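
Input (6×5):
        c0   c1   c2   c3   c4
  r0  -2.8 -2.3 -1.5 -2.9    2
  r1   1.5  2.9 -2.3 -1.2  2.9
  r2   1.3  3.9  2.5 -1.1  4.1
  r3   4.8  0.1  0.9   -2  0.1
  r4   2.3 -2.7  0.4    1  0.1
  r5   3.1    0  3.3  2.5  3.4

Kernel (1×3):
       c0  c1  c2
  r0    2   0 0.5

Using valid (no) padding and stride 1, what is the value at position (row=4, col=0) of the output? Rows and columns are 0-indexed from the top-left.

The receptive field on the input at this output position is [2.3 -2.7 0.4]. Elementwise product with the kernel and sum: 2.3·2 + 0.4·0.5.

4.8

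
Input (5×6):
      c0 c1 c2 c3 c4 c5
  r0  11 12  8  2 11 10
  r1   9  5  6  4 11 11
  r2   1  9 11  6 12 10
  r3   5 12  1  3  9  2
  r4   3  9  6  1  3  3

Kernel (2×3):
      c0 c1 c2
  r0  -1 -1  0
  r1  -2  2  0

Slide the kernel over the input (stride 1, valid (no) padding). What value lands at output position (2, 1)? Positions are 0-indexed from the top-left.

-42

The receptive field on the input at this output position is [9 11 6 / 12 1 3]. Elementwise product with the kernel and sum: 9·-1 + 11·-1 + 12·-2 + 1·2.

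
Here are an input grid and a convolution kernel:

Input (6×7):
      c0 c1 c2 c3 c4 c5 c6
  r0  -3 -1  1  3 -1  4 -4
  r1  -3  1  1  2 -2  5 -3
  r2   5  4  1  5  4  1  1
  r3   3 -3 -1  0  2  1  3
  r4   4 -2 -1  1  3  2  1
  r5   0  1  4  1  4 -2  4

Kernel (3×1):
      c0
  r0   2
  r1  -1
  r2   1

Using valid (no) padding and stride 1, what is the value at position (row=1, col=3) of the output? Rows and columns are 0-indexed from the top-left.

The receptive field on the input at this output position is [2 / 5 / 0]. Elementwise product with the kernel and sum: 2·2 + 5·-1 + 0·1.

-1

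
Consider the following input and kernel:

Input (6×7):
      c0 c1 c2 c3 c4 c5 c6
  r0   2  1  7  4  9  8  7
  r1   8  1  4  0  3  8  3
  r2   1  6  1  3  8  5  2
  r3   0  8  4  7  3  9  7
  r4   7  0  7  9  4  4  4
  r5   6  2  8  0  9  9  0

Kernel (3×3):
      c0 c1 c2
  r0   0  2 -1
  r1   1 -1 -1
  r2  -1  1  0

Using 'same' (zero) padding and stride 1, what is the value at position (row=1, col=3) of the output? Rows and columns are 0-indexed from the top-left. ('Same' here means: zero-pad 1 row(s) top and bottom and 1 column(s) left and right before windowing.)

2

The receptive field on the zero-padded input at this output position is [7 4 9 / 4 0 3 / 1 3 8]. Elementwise product with the kernel and sum: 4·2 + 9·-1 + 4·1 + 0·-1 + 3·-1 + 1·-1 + 3·1.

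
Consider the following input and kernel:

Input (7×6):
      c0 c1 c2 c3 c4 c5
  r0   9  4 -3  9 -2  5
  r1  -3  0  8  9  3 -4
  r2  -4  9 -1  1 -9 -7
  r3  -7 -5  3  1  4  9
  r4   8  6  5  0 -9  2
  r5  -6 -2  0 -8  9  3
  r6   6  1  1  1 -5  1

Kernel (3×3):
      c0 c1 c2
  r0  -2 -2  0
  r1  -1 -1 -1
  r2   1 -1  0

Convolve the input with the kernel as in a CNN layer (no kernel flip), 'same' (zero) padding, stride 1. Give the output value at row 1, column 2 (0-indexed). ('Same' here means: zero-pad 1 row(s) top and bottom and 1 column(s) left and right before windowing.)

The receptive field on the zero-padded input at this output position is [4 -3 9 / 0 8 9 / 9 -1 1]. Elementwise product with the kernel and sum: 4·-2 + -3·-2 + 0·-1 + 8·-1 + 9·-1 + 9·1 + -1·-1.

-9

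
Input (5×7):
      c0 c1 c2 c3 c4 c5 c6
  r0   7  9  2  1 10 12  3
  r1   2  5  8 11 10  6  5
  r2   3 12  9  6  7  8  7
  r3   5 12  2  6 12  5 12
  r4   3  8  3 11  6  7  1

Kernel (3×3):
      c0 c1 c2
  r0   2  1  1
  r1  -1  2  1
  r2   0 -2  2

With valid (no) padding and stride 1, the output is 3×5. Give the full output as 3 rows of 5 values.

35 37 41 41 40
27 49 59 40 61
38 53 43 52 27

Output[0,0]: The receptive field on the input at this output position is [7 9 2 / 2 5 8 / 3 12 9]. Elementwise product with the kernel and sum: 7·2 + 9·1 + 2·1 + 2·-1 + 5·2 + 8·1 + 12·-2 + 9·2.
Output[0,1]: The receptive field on the input at this output position is [9 2 1 / 5 8 11 / 12 9 6]. Elementwise product with the kernel and sum: 9·2 + 2·1 + 1·1 + 5·-1 + 8·2 + 11·1 + 9·-2 + 6·2.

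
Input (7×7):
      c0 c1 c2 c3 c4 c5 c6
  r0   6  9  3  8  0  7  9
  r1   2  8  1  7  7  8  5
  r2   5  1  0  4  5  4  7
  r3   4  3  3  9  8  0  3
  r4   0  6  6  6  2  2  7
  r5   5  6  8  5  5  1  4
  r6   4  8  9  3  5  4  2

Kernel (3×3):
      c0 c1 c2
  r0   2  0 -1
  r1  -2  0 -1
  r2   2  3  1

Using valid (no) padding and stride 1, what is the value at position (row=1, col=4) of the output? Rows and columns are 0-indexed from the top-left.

11

The receptive field on the input at this output position is [7 8 5 / 5 4 7 / 8 0 3]. Elementwise product with the kernel and sum: 7·2 + 5·-1 + 5·-2 + 7·-1 + 8·2 + 0·3 + 3·1.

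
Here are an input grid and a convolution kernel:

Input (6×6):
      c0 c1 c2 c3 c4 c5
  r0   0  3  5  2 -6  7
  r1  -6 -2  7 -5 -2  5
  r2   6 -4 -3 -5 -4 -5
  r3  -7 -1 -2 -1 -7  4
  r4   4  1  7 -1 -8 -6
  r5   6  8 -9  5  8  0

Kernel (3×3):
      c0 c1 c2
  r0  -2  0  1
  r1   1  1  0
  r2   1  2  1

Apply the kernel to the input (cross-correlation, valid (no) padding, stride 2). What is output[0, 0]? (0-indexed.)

The receptive field on the input at this output position is [0 3 5 / -6 -2 7 / 6 -4 -3]. Elementwise product with the kernel and sum: 0·-2 + 5·1 + -6·1 + -2·1 + 6·1 + -4·2 + -3·1.

-8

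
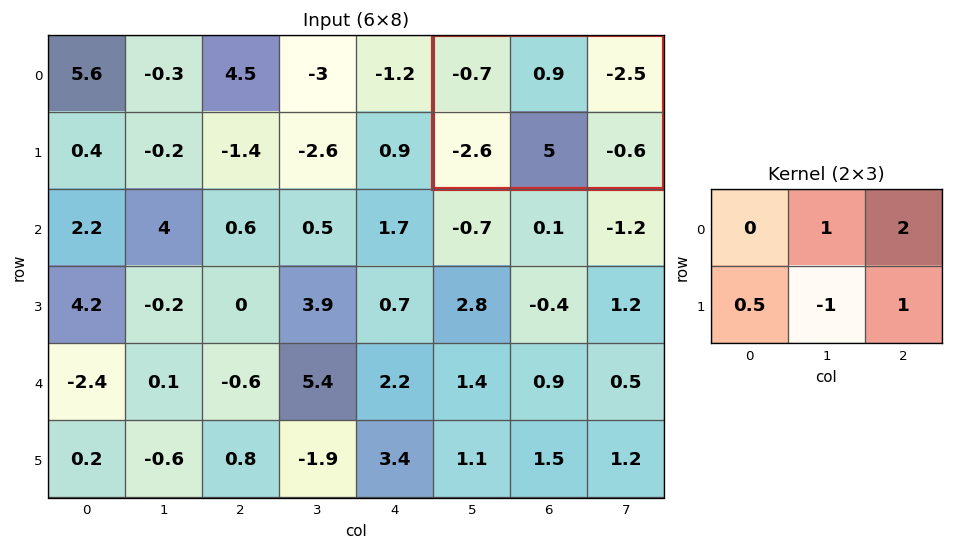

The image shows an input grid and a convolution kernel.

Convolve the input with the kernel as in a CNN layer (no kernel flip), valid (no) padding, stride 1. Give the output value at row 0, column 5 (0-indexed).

-11

The receptive field on the input at this output position is [-0.7 0.9 -2.5 / -2.6 5 -0.6]. Elementwise product with the kernel and sum: 0.9·1 + -2.5·2 + -2.6·0.5 + 5·-1 + -0.6·1.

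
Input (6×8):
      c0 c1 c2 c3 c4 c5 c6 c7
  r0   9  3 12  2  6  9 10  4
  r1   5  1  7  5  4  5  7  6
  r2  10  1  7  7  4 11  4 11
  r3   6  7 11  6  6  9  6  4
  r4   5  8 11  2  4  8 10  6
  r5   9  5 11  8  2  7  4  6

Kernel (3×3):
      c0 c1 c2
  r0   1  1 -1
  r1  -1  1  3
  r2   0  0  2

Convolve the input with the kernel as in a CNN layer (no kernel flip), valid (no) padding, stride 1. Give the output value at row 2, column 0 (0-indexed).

The receptive field on the input at this output position is [10 1 7 / 6 7 11 / 5 8 11]. Elementwise product with the kernel and sum: 10·1 + 1·1 + 7·-1 + 6·-1 + 7·1 + 11·3 + 11·2.

60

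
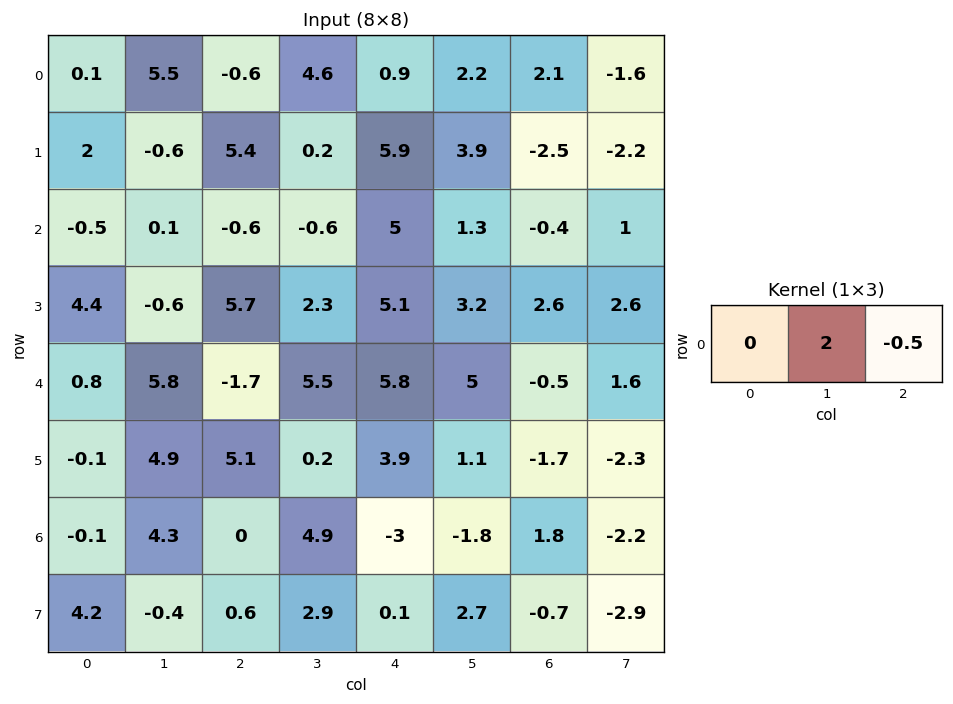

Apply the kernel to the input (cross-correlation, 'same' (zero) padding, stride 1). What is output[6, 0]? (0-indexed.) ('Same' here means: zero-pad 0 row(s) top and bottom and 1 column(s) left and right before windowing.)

The receptive field on the zero-padded input at this output position is [0 -0.1 4.3]. Elementwise product with the kernel and sum: -0.1·2 + 4.3·-0.5.

-2.35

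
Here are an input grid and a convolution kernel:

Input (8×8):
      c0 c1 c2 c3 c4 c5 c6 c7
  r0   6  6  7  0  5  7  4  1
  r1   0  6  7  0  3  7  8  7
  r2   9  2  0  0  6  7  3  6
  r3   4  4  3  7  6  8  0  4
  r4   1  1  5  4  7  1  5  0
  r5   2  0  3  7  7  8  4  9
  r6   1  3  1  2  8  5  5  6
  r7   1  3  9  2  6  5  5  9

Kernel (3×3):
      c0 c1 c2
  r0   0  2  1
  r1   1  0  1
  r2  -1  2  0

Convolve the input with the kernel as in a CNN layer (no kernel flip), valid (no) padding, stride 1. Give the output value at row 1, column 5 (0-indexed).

The receptive field on the input at this output position is [7 8 7 / 7 3 6 / 8 0 4]. Elementwise product with the kernel and sum: 8·2 + 7·1 + 7·1 + 6·1 + 8·-1 + 0·2.

28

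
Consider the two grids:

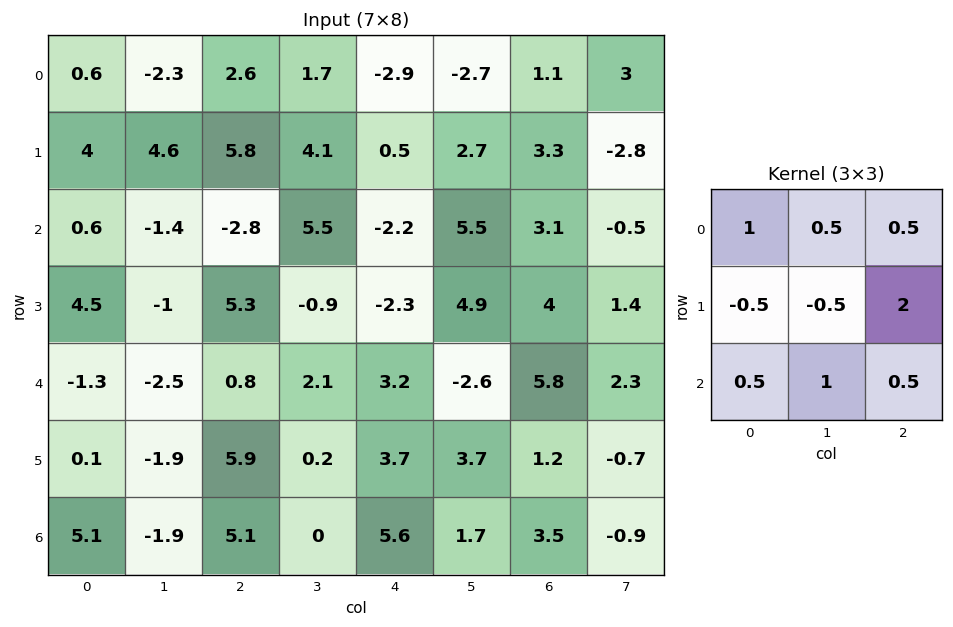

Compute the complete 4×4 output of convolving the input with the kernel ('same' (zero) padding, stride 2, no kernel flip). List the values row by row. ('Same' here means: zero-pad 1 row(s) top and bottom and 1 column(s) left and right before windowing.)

1.4 13.4 -0.9 10.05
5.2 27 14.75 4.8
-3.45 11.3 -1.8 13.3
-7.25 -0.45 4.5 -0.45

Output[0,0]: The receptive field on the zero-padded input at this output position is [0 0 0 / 0 0.6 -2.3 / 0 4 4.6]. Elementwise product with the kernel and sum: 0·1 + 0·0.5 + 0·0.5 + 0·-0.5 + 0.6·-0.5 + -2.3·2 + 0·0.5 + 4·1 + 4.6·0.5.
Output[0,1]: The receptive field on the zero-padded input at this output position is [0 0 0 / -2.3 2.6 1.7 / 4.6 5.8 4.1]. Elementwise product with the kernel and sum: 0·1 + 0·0.5 + 0·0.5 + -2.3·-0.5 + 2.6·-0.5 + 1.7·2 + 4.6·0.5 + 5.8·1 + 4.1·0.5.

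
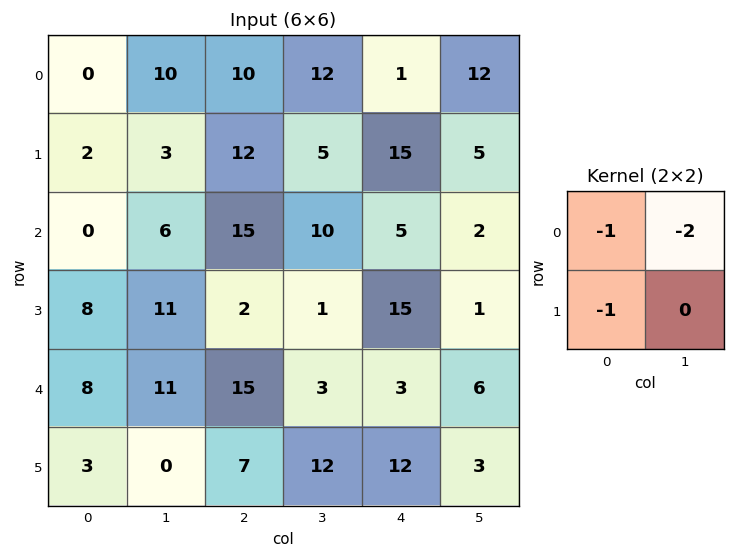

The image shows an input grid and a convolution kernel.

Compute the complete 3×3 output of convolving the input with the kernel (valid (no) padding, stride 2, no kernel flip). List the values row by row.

Output[0,0]: The receptive field on the input at this output position is [0 10 / 2 3]. Elementwise product with the kernel and sum: 0·-1 + 10·-2 + 2·-1.
Output[0,1]: The receptive field on the input at this output position is [10 12 / 12 5]. Elementwise product with the kernel and sum: 10·-1 + 12·-2 + 12·-1.

-22 -46 -40
-20 -37 -24
-33 -28 -27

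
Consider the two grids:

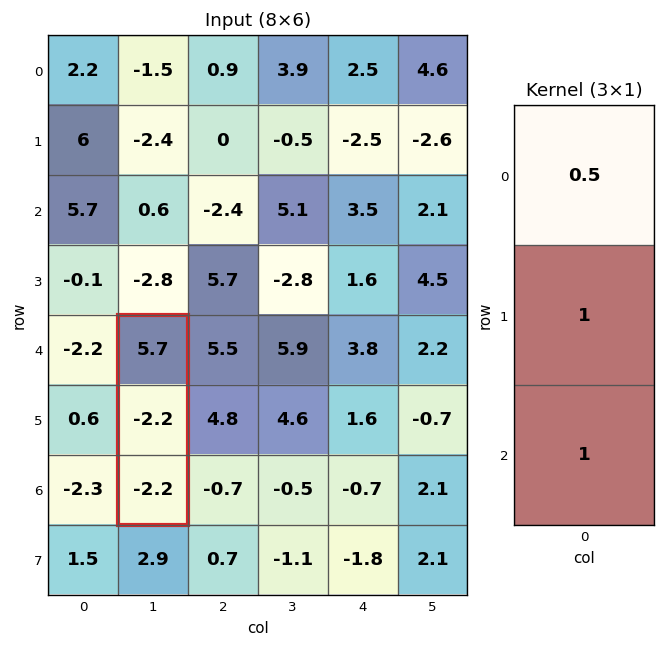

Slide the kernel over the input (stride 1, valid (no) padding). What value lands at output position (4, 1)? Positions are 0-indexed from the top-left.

The receptive field on the input at this output position is [5.7 / -2.2 / -2.2]. Elementwise product with the kernel and sum: 5.7·0.5 + -2.2·1 + -2.2·1.

-1.55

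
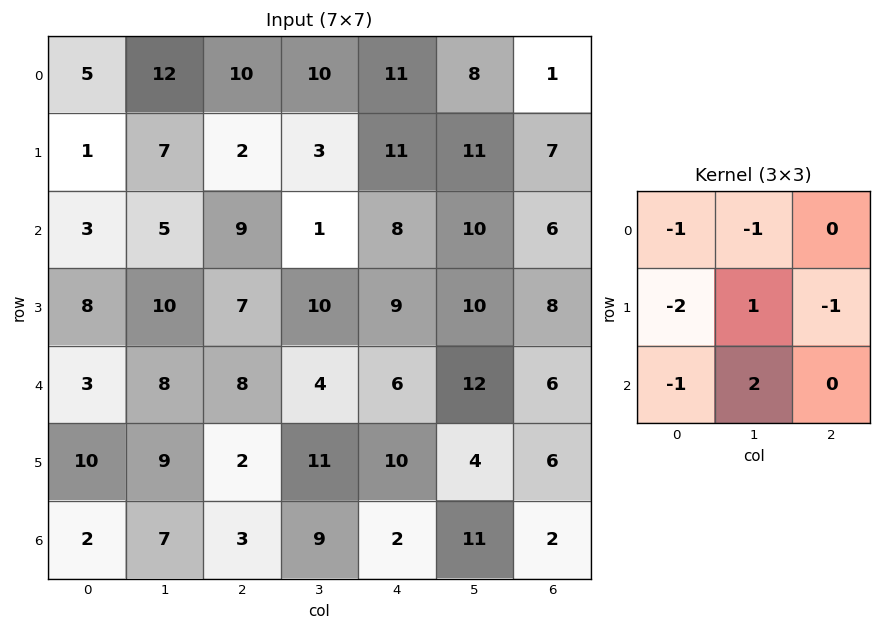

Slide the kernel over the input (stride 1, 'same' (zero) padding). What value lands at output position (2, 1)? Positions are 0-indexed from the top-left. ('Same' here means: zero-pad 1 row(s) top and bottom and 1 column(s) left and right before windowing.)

The receptive field on the zero-padded input at this output position is [1 7 2 / 3 5 9 / 8 10 7]. Elementwise product with the kernel and sum: 1·-1 + 7·-1 + 3·-2 + 5·1 + 9·-1 + 8·-1 + 10·2.

-6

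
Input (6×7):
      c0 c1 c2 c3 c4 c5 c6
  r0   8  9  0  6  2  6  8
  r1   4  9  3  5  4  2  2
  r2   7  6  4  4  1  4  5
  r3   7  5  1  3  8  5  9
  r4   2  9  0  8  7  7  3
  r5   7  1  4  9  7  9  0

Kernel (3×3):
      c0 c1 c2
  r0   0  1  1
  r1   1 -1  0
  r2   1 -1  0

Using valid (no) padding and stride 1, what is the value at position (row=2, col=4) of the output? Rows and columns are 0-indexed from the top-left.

The receptive field on the input at this output position is [1 4 5 / 8 5 9 / 7 7 3]. Elementwise product with the kernel and sum: 4·1 + 5·1 + 8·1 + 5·-1 + 7·1 + 7·-1.

12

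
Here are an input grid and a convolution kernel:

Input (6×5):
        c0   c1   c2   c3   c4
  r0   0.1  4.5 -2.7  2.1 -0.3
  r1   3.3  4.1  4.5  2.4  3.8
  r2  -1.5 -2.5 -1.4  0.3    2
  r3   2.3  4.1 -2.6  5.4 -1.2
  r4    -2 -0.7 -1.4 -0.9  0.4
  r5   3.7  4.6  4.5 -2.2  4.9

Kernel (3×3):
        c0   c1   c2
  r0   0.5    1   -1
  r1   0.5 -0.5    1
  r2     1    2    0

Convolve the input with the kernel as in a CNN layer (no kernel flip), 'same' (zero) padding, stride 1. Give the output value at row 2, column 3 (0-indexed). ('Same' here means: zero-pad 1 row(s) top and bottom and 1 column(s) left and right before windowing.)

10.2

The receptive field on the zero-padded input at this output position is [4.5 2.4 3.8 / -1.4 0.3 2 / -2.6 5.4 -1.2]. Elementwise product with the kernel and sum: 4.5·0.5 + 2.4·1 + 3.8·-1 + -1.4·0.5 + 0.3·-0.5 + 2·1 + -2.6·1 + 5.4·2.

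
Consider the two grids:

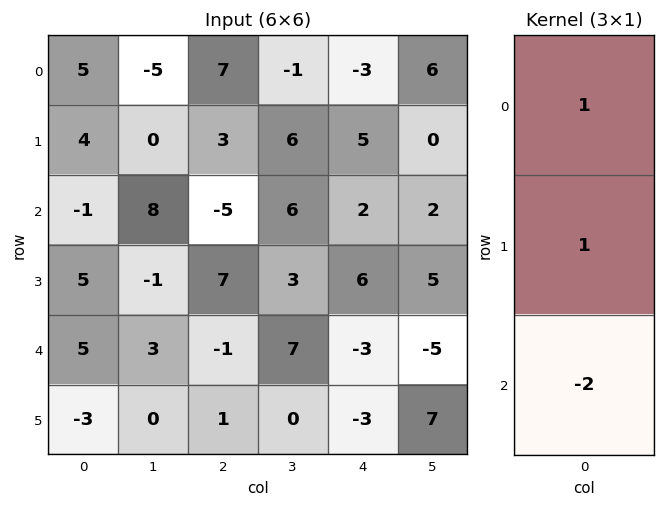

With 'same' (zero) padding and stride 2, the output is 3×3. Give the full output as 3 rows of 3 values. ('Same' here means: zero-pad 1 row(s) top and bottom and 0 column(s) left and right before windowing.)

Output[0,0]: The receptive field on the zero-padded input at this output position is [0 / 5 / 4]. Elementwise product with the kernel and sum: 0·1 + 5·1 + 4·-2.
Output[0,1]: The receptive field on the zero-padded input at this output position is [0 / 7 / 3]. Elementwise product with the kernel and sum: 0·1 + 7·1 + 3·-2.

-3 1 -13
-7 -16 -5
16 4 9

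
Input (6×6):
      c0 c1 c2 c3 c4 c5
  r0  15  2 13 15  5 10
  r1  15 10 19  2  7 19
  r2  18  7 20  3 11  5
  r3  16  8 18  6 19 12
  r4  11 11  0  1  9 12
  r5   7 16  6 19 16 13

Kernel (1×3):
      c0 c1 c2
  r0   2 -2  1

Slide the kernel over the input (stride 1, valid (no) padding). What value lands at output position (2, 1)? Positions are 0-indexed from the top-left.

The receptive field on the input at this output position is [7 20 3]. Elementwise product with the kernel and sum: 7·2 + 20·-2 + 3·1.

-23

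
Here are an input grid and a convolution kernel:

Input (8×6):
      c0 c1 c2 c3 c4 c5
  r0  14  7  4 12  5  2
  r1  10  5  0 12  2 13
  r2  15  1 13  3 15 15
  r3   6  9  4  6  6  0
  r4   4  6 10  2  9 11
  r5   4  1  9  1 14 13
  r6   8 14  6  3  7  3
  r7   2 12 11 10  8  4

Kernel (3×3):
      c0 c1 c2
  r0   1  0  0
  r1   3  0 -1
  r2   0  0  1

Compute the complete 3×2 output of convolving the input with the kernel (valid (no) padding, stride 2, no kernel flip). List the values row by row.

Output[0,0]: The receptive field on the input at this output position is [14 7 4 / 10 5 0 / 15 1 13]. Elementwise product with the kernel and sum: 14·1 + 10·3 + 0·-1 + 13·1.

57 17
39 28
13 30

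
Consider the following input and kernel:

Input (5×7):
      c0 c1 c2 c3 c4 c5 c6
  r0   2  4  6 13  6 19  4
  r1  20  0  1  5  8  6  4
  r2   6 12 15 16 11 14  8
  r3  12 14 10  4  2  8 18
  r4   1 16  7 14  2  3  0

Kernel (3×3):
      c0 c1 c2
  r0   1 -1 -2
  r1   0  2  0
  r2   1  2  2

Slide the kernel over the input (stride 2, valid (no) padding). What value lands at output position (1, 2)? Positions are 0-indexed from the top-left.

5

The receptive field on the input at this output position is [11 14 8 / 2 8 18 / 2 3 0]. Elementwise product with the kernel and sum: 11·1 + 14·-1 + 8·-2 + 8·2 + 2·1 + 3·2 + 0·2.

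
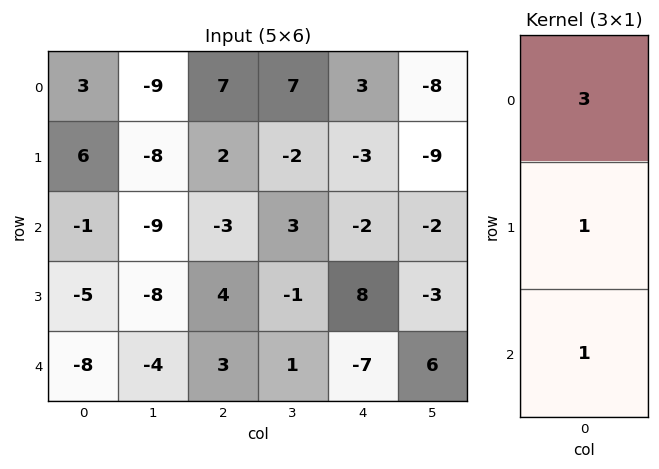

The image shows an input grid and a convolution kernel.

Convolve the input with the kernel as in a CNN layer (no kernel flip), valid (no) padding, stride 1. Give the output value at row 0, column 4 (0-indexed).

The receptive field on the input at this output position is [3 / -3 / -2]. Elementwise product with the kernel and sum: 3·3 + -3·1 + -2·1.

4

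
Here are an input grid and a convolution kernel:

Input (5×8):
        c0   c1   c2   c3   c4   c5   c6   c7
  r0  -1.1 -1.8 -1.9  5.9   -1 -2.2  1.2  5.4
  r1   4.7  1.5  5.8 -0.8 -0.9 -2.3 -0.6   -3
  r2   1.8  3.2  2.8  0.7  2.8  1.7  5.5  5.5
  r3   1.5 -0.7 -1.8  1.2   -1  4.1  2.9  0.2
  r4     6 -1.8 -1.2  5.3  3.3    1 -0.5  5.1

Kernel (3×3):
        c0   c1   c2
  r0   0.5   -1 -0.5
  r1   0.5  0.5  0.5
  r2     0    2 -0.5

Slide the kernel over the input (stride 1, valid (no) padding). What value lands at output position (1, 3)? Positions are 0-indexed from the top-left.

0.2

The receptive field on the input at this output position is [-0.8 -0.9 -2.3 / 0.7 2.8 1.7 / 1.2 -1 4.1]. Elementwise product with the kernel and sum: -0.8·0.5 + -0.9·-1 + -2.3·-0.5 + 0.7·0.5 + 2.8·0.5 + 1.7·0.5 + -1·2 + 4.1·-0.5.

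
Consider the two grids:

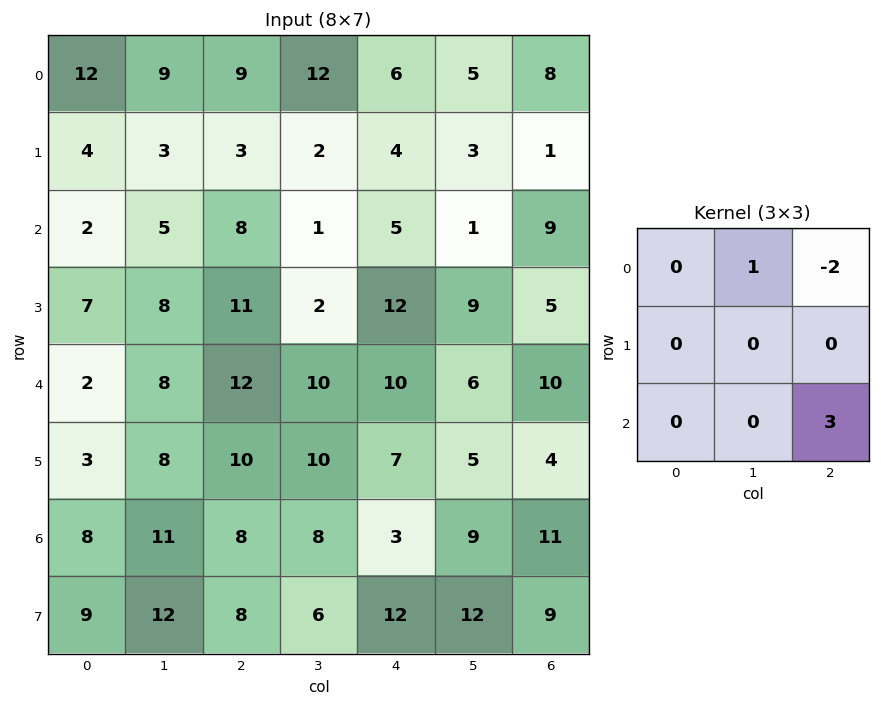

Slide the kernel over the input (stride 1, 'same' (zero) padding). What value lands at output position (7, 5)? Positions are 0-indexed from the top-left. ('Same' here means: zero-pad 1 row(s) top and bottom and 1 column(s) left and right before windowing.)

-13

The receptive field on the zero-padded input at this output position is [3 9 11 / 12 12 9 / 0 0 0]. Elementwise product with the kernel and sum: 9·1 + 11·-2 + 0·3.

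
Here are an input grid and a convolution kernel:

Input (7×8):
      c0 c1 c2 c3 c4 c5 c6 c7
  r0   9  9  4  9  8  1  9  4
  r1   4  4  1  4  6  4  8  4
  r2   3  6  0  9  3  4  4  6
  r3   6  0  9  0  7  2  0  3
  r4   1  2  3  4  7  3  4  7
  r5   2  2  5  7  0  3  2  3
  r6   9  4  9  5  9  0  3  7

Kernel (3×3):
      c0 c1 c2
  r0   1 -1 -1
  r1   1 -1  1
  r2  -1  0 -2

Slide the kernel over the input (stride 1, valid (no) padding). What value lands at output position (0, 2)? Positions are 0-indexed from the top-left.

The receptive field on the input at this output position is [4 9 8 / 1 4 6 / 0 9 3]. Elementwise product with the kernel and sum: 4·1 + 9·-1 + 8·-1 + 1·1 + 4·-1 + 6·1 + 0·-1 + 3·-2.

-16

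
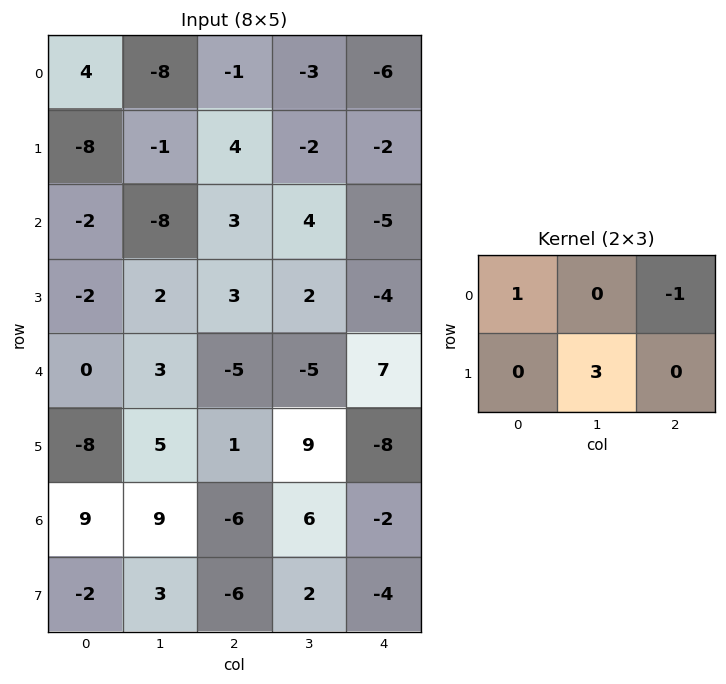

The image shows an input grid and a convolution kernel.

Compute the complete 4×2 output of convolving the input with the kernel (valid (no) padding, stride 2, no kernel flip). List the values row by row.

2 -1
1 14
20 15
24 2

Output[0,0]: The receptive field on the input at this output position is [4 -8 -1 / -8 -1 4]. Elementwise product with the kernel and sum: 4·1 + -1·-1 + -1·3.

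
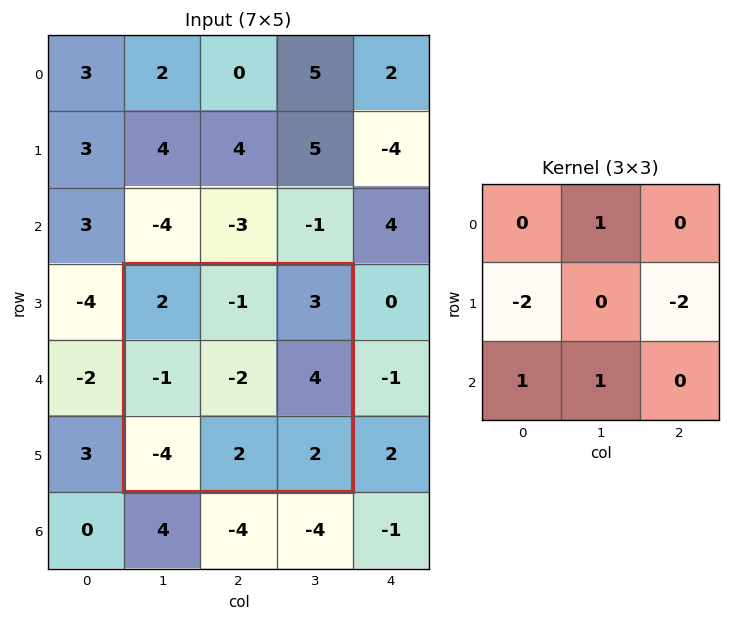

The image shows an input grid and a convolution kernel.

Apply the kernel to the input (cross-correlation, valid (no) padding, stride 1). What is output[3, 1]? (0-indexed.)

-9

The receptive field on the input at this output position is [2 -1 3 / -1 -2 4 / -4 2 2]. Elementwise product with the kernel and sum: -1·1 + -1·-2 + 4·-2 + -4·1 + 2·1.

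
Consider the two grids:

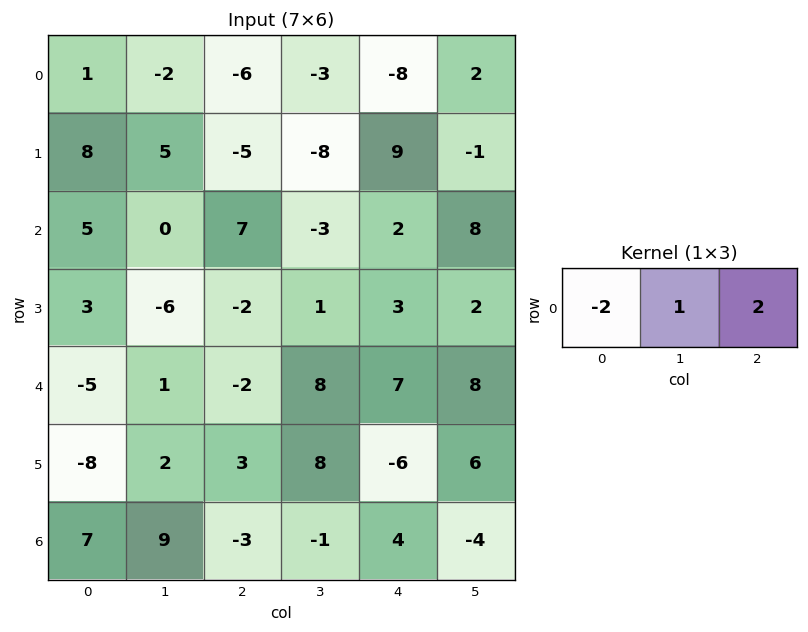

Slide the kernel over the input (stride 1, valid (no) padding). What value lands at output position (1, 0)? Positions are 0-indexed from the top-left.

-21

The receptive field on the input at this output position is [8 5 -5]. Elementwise product with the kernel and sum: 8·-2 + 5·1 + -5·2.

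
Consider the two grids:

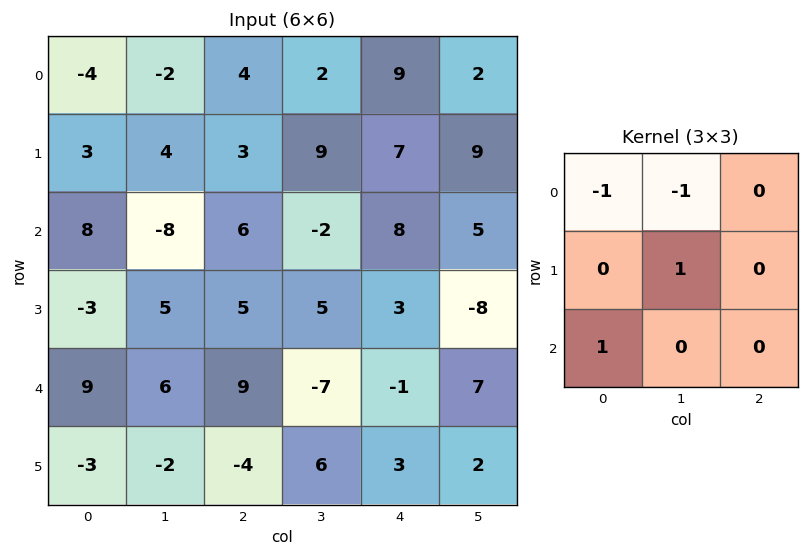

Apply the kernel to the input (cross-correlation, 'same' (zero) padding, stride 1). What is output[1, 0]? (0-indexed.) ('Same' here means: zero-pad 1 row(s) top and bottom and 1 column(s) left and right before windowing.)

The receptive field on the zero-padded input at this output position is [0 -4 -2 / 0 3 4 / 0 8 -8]. Elementwise product with the kernel and sum: 0·-1 + -4·-1 + 3·1 + 0·1.

7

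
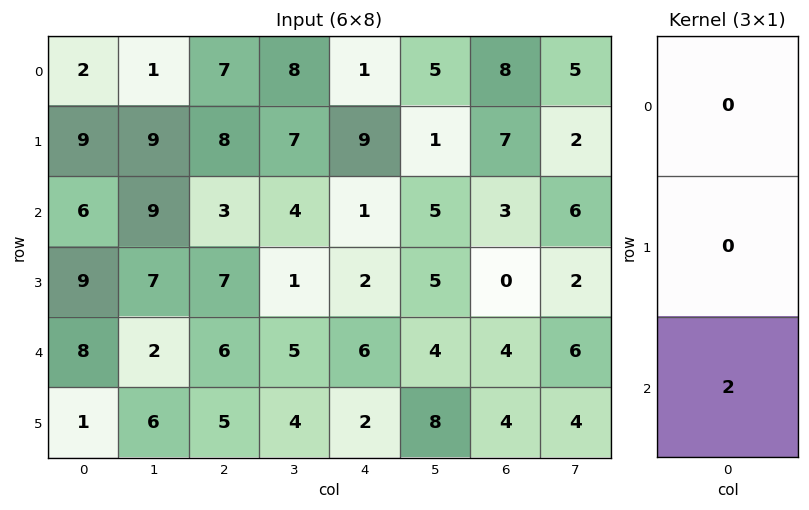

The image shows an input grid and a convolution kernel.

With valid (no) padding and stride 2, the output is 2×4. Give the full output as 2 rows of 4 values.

Output[0,0]: The receptive field on the input at this output position is [2 / 9 / 6]. Elementwise product with the kernel and sum: 6·2.
Output[0,1]: The receptive field on the input at this output position is [7 / 8 / 3]. Elementwise product with the kernel and sum: 3·2.

12 6 2 6
16 12 12 8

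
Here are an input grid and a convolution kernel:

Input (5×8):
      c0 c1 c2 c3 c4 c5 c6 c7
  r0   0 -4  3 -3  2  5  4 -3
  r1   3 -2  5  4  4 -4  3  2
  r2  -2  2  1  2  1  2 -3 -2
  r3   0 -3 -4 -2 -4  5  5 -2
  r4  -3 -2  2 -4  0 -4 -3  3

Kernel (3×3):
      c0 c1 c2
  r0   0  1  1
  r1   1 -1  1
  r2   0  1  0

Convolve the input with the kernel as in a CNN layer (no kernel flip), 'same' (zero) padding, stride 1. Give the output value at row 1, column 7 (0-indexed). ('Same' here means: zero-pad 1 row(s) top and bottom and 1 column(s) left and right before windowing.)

-4

The receptive field on the zero-padded input at this output position is [4 -3 0 / 3 2 0 / -3 -2 0]. Elementwise product with the kernel and sum: -3·1 + 0·1 + 3·1 + 2·-1 + 0·1 + -2·1.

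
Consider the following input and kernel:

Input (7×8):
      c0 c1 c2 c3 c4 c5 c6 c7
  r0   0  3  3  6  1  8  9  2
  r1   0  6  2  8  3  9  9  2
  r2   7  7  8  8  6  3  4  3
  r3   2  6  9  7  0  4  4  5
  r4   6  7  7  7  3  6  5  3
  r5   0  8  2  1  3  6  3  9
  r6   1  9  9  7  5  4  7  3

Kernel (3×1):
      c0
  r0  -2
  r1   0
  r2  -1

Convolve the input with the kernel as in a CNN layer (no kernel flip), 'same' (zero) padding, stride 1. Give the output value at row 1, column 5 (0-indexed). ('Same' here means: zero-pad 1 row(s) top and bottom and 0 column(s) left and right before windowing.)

The receptive field on the zero-padded input at this output position is [8 / 9 / 3]. Elementwise product with the kernel and sum: 8·-2 + 3·-1.

-19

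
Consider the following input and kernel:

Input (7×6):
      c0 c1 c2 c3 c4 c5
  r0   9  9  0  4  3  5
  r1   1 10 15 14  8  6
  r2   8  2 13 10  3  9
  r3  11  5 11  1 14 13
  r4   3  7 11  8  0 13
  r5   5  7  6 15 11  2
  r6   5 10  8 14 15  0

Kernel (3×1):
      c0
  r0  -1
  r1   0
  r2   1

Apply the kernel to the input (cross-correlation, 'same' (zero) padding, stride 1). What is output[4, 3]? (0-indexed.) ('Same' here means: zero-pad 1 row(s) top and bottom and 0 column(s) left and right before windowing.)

The receptive field on the zero-padded input at this output position is [1 / 8 / 15]. Elementwise product with the kernel and sum: 1·-1 + 15·1.

14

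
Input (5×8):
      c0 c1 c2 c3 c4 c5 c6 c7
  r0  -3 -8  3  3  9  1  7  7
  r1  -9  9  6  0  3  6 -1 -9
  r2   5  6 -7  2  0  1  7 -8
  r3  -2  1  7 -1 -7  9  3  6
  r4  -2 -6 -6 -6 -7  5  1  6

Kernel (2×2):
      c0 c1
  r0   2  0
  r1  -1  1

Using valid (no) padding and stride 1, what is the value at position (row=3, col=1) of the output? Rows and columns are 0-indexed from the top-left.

2

The receptive field on the input at this output position is [1 7 / -6 -6]. Elementwise product with the kernel and sum: 1·2 + -6·-1 + -6·1.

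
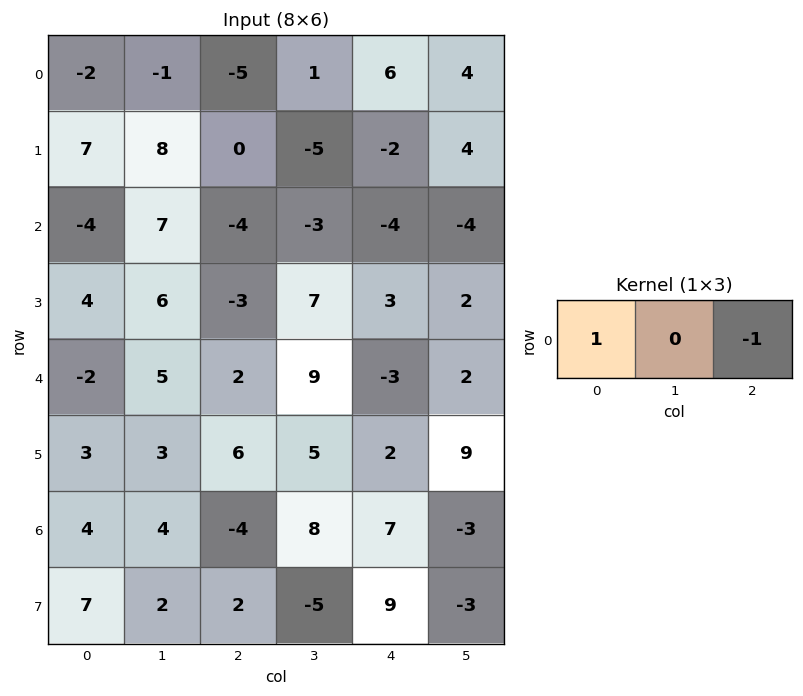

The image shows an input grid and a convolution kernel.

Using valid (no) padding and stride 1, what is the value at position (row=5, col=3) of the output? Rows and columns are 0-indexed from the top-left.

The receptive field on the input at this output position is [5 2 9]. Elementwise product with the kernel and sum: 5·1 + 9·-1.

-4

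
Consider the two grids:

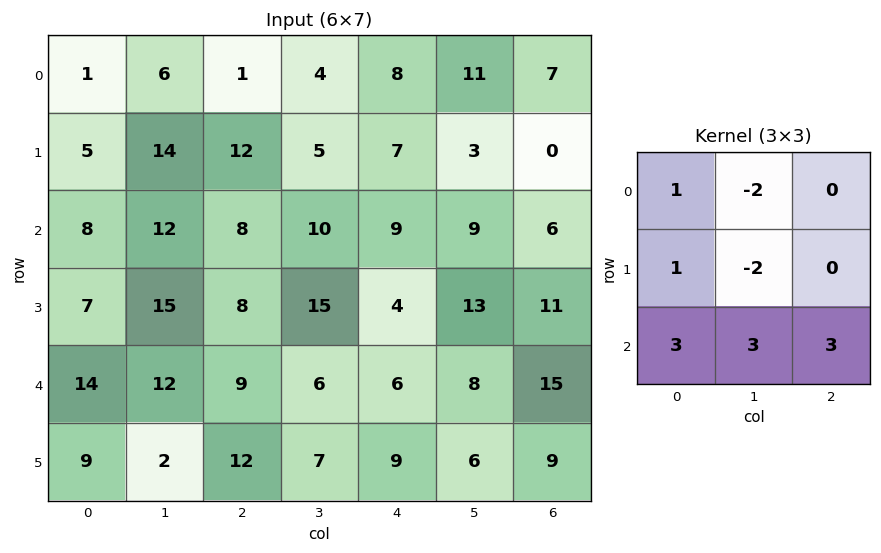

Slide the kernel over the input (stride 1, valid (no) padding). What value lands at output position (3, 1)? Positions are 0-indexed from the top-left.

56

The receptive field on the input at this output position is [15 8 15 / 12 9 6 / 2 12 7]. Elementwise product with the kernel and sum: 15·1 + 8·-2 + 12·1 + 9·-2 + 2·3 + 12·3 + 7·3.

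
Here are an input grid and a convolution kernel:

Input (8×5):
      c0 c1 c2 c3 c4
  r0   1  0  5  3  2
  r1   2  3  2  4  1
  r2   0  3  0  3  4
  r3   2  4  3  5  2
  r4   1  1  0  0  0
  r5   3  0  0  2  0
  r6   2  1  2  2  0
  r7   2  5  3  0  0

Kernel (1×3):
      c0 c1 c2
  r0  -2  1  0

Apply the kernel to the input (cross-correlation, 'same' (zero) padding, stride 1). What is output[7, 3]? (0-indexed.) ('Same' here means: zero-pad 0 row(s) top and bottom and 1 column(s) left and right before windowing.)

-6

The receptive field on the zero-padded input at this output position is [3 0 0]. Elementwise product with the kernel and sum: 3·-2 + 0·1.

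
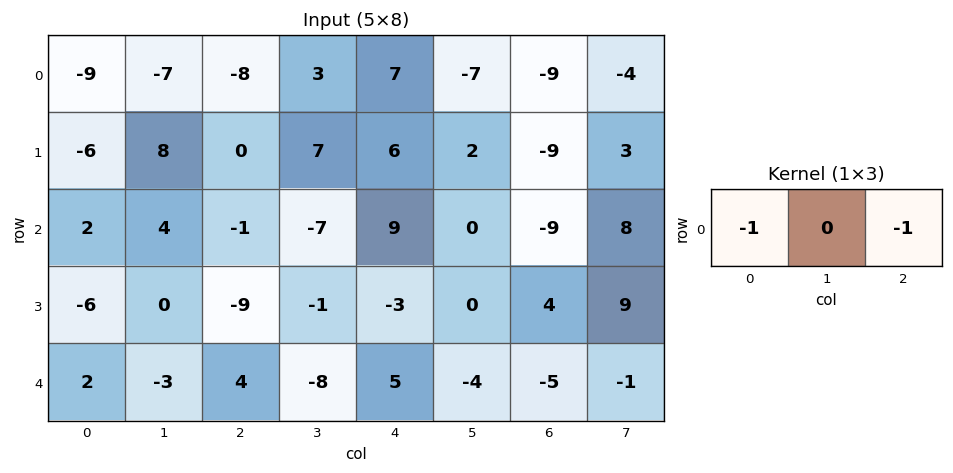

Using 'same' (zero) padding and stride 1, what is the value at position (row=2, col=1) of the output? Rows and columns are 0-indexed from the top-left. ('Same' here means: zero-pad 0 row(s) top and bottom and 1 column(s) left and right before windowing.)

-1

The receptive field on the zero-padded input at this output position is [2 4 -1]. Elementwise product with the kernel and sum: 2·-1 + -1·-1.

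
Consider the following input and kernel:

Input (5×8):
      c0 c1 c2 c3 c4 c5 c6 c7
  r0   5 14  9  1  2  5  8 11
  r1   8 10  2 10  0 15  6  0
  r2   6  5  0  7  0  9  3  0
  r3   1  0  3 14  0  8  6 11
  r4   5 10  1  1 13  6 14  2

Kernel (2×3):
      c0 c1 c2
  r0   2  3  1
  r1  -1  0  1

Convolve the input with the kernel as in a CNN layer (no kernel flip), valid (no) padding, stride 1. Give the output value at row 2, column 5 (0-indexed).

30

The receptive field on the input at this output position is [9 3 0 / 8 6 11]. Elementwise product with the kernel and sum: 9·2 + 3·3 + 0·1 + 8·-1 + 11·1.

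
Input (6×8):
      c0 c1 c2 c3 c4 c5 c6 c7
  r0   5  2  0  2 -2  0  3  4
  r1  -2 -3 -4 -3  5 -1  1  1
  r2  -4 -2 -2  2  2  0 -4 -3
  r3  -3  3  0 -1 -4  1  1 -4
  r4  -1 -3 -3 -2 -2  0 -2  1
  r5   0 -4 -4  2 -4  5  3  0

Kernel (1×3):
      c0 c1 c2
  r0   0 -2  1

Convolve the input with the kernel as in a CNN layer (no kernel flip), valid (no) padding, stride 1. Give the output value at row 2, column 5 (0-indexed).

The receptive field on the input at this output position is [0 -4 -3]. Elementwise product with the kernel and sum: -4·-2 + -3·1.

5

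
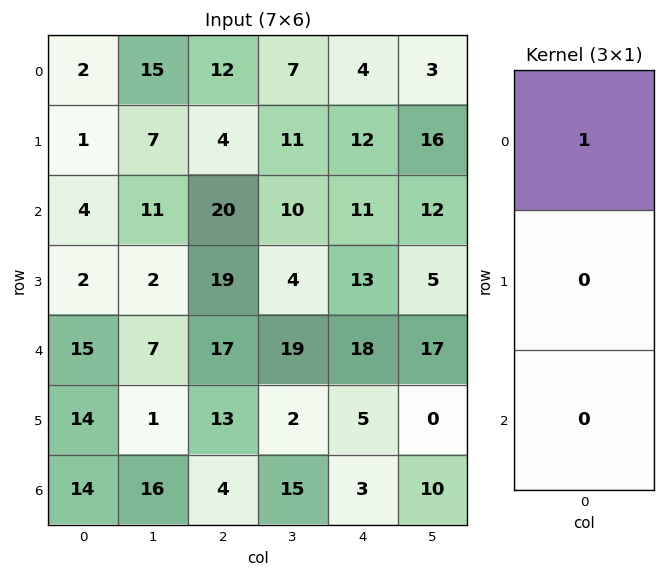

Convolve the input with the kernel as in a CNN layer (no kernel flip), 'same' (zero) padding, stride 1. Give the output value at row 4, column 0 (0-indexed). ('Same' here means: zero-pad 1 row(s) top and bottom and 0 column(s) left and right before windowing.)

2

The receptive field on the zero-padded input at this output position is [2 / 15 / 14]. Elementwise product with the kernel and sum: 2·1.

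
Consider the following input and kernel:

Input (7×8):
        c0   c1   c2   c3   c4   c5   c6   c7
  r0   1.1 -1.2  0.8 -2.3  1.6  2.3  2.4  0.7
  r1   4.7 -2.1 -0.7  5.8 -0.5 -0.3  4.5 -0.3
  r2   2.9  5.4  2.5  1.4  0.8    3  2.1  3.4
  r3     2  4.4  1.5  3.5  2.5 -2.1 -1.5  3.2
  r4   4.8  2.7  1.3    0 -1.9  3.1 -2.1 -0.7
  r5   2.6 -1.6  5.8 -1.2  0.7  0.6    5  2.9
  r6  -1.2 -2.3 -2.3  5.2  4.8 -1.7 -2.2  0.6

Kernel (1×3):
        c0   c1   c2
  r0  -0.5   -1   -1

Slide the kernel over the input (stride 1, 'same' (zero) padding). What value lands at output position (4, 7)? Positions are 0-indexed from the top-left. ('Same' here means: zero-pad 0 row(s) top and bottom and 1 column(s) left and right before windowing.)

1.75

The receptive field on the zero-padded input at this output position is [-2.1 -0.7 0]. Elementwise product with the kernel and sum: -2.1·-0.5 + -0.7·-1 + 0·-1.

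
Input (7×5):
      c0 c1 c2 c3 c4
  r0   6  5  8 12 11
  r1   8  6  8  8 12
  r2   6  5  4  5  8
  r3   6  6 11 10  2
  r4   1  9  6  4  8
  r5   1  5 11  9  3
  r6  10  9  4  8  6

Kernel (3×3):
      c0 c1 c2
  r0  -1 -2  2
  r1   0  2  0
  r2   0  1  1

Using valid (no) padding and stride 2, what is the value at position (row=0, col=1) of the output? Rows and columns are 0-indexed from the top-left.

The receptive field on the input at this output position is [8 12 11 / 8 8 12 / 4 5 8]. Elementwise product with the kernel and sum: 8·-1 + 12·-2 + 11·2 + 8·2 + 5·1 + 8·1.

19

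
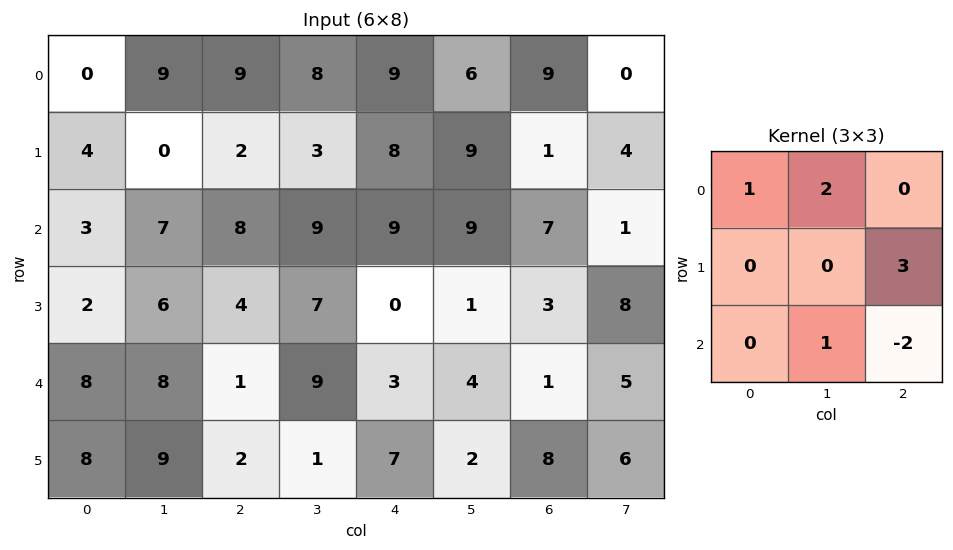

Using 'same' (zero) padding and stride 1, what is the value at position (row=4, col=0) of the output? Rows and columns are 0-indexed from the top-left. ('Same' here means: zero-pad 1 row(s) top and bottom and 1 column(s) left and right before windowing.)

The receptive field on the zero-padded input at this output position is [0 2 6 / 0 8 8 / 0 8 9]. Elementwise product with the kernel and sum: 0·1 + 2·2 + 8·3 + 8·1 + 9·-2.

18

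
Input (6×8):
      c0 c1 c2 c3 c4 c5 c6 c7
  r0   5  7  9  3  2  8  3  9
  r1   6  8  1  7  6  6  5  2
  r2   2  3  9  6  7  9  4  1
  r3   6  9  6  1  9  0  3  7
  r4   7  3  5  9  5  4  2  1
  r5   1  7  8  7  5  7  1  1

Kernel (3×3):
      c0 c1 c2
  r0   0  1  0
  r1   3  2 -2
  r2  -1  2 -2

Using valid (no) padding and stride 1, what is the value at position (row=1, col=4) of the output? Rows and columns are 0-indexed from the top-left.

22

The receptive field on the input at this output position is [6 6 5 / 7 9 4 / 9 0 3]. Elementwise product with the kernel and sum: 6·1 + 7·3 + 9·2 + 4·-2 + 9·-1 + 0·2 + 3·-2.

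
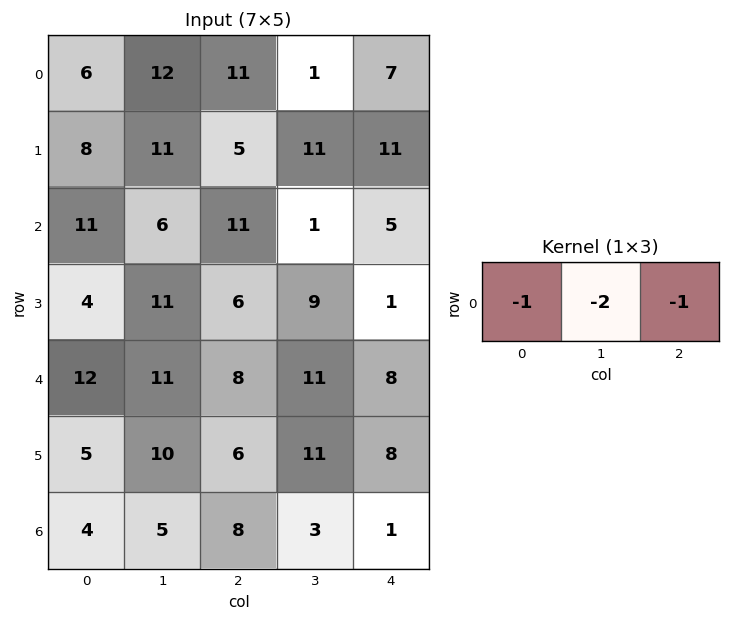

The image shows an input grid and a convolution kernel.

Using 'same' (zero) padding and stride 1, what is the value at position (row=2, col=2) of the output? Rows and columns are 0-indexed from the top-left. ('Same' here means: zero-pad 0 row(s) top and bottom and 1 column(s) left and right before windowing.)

The receptive field on the zero-padded input at this output position is [6 11 1]. Elementwise product with the kernel and sum: 6·-1 + 11·-2 + 1·-1.

-29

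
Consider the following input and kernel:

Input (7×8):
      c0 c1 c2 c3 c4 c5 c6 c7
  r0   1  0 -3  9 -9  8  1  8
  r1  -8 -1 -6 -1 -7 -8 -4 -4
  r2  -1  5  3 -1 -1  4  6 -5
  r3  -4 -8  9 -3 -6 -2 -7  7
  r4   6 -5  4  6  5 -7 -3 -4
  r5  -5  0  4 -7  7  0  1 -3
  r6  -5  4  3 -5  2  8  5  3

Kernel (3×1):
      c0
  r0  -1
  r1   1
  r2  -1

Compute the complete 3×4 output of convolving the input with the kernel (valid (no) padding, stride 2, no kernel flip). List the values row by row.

Output[0,0]: The receptive field on the input at this output position is [1 / -8 / -1]. Elementwise product with the kernel and sum: 1·-1 + -8·1 + -1·-1.

-8 -6 3 -11
-9 2 -10 -10
-6 -3 0 -1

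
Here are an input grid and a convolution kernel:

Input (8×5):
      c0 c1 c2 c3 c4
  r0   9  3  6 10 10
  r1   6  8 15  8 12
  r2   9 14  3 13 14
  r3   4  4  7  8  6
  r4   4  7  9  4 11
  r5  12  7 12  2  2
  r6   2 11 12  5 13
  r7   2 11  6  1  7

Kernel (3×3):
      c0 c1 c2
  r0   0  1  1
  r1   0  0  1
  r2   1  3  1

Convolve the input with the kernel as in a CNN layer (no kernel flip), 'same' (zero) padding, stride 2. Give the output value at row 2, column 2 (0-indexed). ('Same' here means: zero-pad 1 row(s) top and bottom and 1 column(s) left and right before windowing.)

The receptive field on the zero-padded input at this output position is [8 6 0 / 4 11 0 / 2 2 0]. Elementwise product with the kernel and sum: 6·1 + 0·1 + 0·1 + 2·1 + 2·3 + 0·1.

14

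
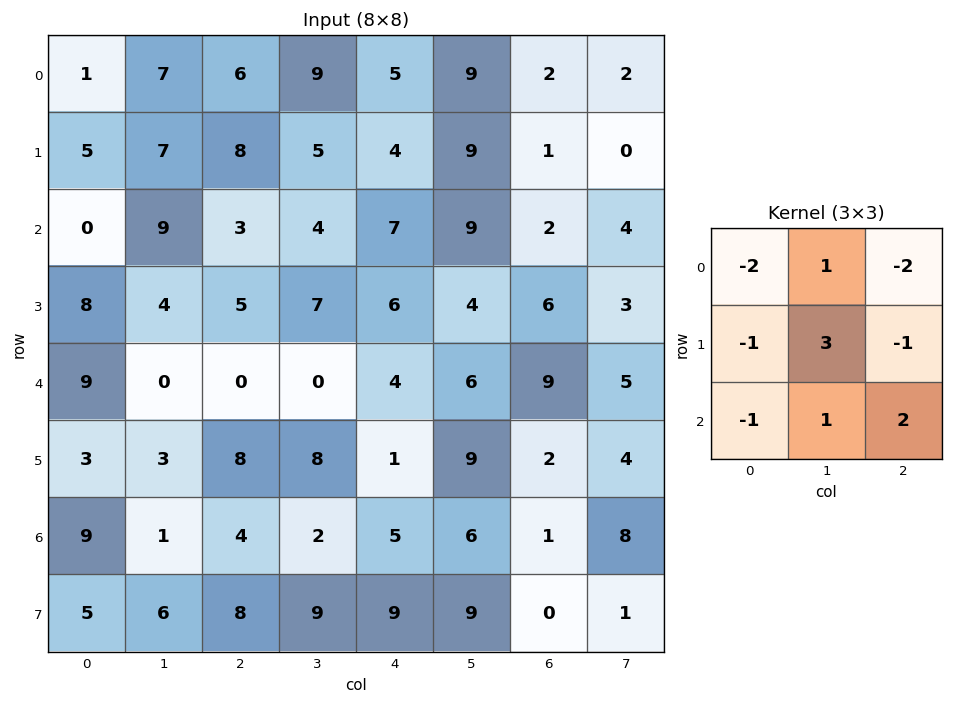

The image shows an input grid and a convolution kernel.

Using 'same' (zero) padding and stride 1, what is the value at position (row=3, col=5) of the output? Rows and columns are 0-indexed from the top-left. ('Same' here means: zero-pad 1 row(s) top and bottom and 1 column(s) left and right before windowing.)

The receptive field on the zero-padded input at this output position is [7 9 2 / 6 4 6 / 4 6 9]. Elementwise product with the kernel and sum: 7·-2 + 9·1 + 2·-2 + 6·-1 + 4·3 + 6·-1 + 4·-1 + 6·1 + 9·2.

11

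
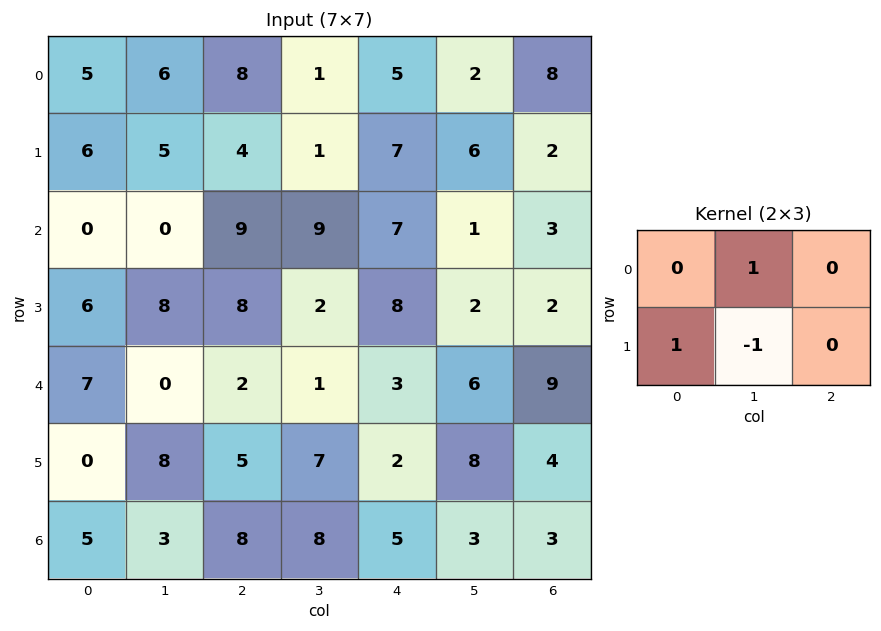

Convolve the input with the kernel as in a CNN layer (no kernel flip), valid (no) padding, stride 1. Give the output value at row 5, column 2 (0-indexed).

7

The receptive field on the input at this output position is [5 7 2 / 8 8 5]. Elementwise product with the kernel and sum: 7·1 + 8·1 + 8·-1.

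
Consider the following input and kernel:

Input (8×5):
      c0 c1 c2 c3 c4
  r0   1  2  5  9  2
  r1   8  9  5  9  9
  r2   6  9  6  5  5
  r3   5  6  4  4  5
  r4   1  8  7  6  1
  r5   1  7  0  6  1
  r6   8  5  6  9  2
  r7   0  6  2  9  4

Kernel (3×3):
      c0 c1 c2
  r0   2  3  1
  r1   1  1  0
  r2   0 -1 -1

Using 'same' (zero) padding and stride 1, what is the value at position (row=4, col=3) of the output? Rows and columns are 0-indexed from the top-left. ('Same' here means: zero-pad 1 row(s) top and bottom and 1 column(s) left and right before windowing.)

31

The receptive field on the zero-padded input at this output position is [4 4 5 / 7 6 1 / 0 6 1]. Elementwise product with the kernel and sum: 4·2 + 4·3 + 5·1 + 7·1 + 6·1 + 6·-1 + 1·-1.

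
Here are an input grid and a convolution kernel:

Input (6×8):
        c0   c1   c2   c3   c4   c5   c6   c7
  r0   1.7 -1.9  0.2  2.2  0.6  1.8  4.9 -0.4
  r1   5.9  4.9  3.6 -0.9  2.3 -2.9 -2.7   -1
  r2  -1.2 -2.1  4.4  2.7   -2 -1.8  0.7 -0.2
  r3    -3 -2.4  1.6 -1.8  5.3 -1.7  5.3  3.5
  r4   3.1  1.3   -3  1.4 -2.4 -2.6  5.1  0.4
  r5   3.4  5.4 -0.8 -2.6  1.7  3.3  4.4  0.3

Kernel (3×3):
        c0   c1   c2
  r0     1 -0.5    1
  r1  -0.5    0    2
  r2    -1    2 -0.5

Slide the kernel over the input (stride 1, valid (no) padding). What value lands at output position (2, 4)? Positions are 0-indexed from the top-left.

The receptive field on the input at this output position is [-2 -1.8 0.7 / 5.3 -1.7 5.3 / -2.4 -2.6 5.1]. Elementwise product with the kernel and sum: -2·1 + -1.8·-0.5 + 0.7·1 + 5.3·-0.5 + 5.3·2 + -2.4·-1 + -2.6·2 + 5.1·-0.5.

2.2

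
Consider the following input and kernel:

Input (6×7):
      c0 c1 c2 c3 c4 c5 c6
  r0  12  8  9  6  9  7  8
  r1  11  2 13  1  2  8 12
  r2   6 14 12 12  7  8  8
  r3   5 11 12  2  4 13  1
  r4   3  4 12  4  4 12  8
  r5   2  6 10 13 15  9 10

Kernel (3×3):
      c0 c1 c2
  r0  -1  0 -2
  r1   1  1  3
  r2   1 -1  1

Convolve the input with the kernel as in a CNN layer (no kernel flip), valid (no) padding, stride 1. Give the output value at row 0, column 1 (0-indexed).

The receptive field on the input at this output position is [8 9 6 / 2 13 1 / 14 12 12]. Elementwise product with the kernel and sum: 8·-1 + 6·-2 + 2·1 + 13·1 + 1·3 + 14·1 + 12·-1 + 12·1.

12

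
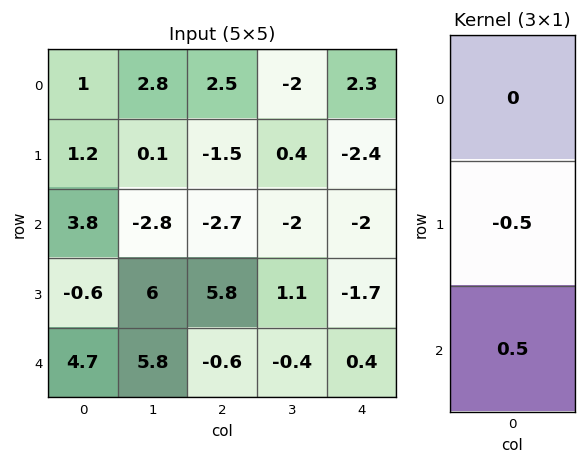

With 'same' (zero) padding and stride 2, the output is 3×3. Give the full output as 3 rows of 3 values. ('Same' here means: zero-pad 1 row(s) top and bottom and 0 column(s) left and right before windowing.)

0.1 -2 -2.35
-2.2 4.25 0.15
-2.35 0.3 -0.2

Output[0,0]: The receptive field on the zero-padded input at this output position is [0 / 1 / 1.2]. Elementwise product with the kernel and sum: 1·-0.5 + 1.2·0.5.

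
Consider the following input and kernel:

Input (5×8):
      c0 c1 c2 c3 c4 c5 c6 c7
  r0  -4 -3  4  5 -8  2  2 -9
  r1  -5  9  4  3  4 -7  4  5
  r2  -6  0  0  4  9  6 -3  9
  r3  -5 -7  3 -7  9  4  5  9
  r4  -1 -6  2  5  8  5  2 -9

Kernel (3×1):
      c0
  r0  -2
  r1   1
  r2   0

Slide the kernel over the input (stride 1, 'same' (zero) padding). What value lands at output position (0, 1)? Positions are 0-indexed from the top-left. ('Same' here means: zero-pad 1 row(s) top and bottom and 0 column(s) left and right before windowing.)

-3

The receptive field on the zero-padded input at this output position is [0 / -3 / 9]. Elementwise product with the kernel and sum: 0·-2 + -3·1.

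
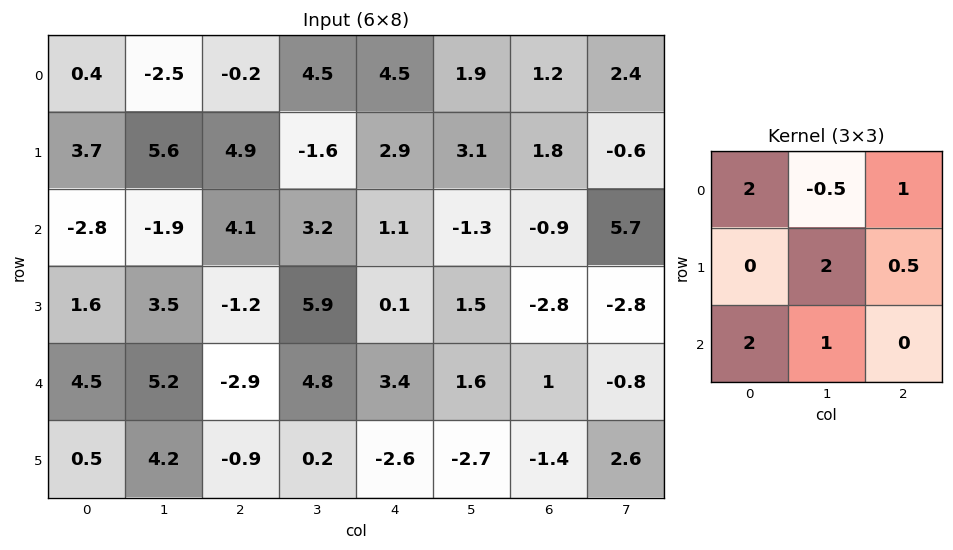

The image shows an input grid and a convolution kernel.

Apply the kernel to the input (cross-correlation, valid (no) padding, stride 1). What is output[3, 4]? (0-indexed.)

-7.55

The receptive field on the input at this output position is [0.1 1.5 -2.8 / 3.4 1.6 1 / -2.6 -2.7 -1.4]. Elementwise product with the kernel and sum: 0.1·2 + 1.5·-0.5 + -2.8·1 + 1.6·2 + 1·0.5 + -2.6·2 + -2.7·1.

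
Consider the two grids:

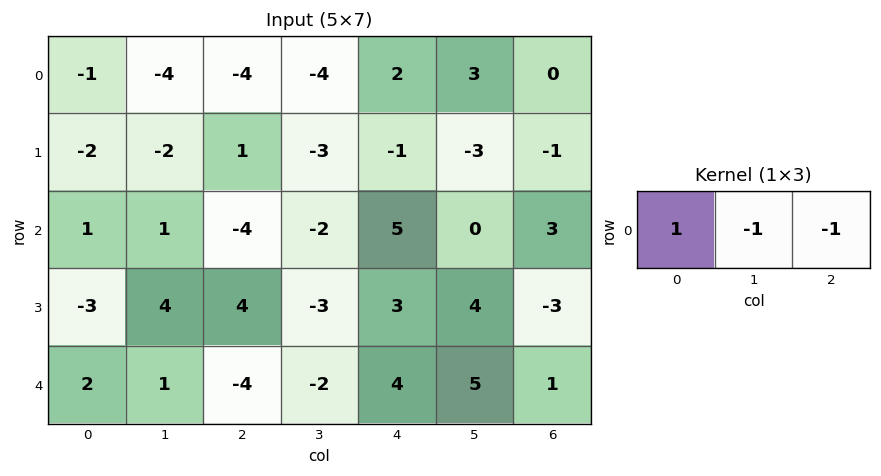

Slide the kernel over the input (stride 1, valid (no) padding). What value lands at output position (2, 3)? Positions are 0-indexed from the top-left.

-7

The receptive field on the input at this output position is [-2 5 0]. Elementwise product with the kernel and sum: -2·1 + 5·-1 + 0·-1.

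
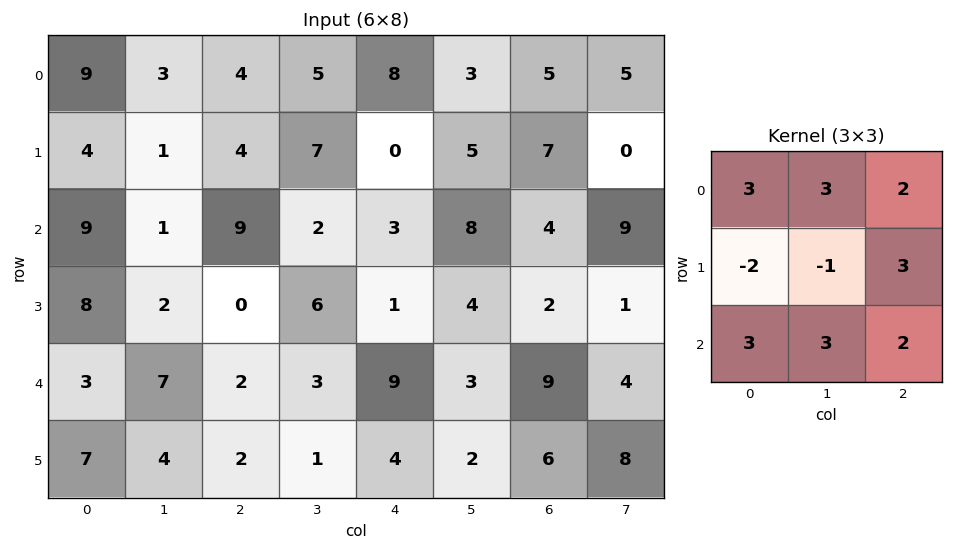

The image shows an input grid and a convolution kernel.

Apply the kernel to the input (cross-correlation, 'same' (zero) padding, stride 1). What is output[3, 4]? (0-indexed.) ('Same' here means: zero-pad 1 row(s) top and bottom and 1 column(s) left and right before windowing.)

The receptive field on the zero-padded input at this output position is [2 3 8 / 6 1 4 / 3 9 3]. Elementwise product with the kernel and sum: 2·3 + 3·3 + 8·2 + 6·-2 + 1·-1 + 4·3 + 3·3 + 9·3 + 3·2.

72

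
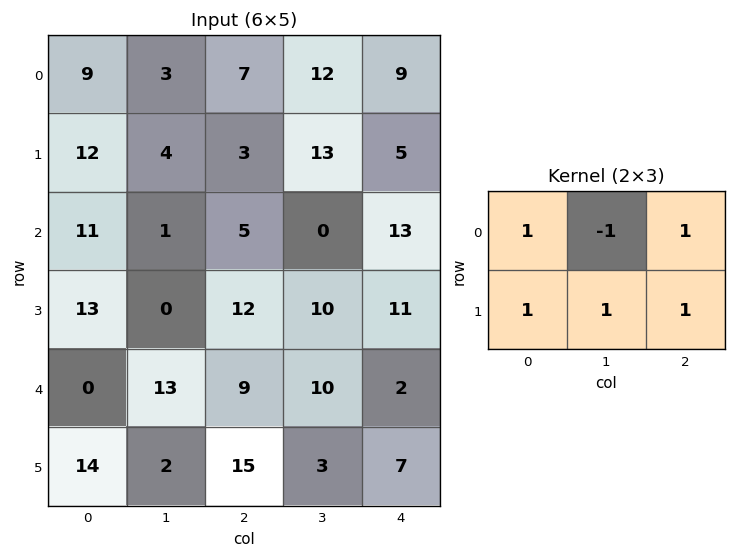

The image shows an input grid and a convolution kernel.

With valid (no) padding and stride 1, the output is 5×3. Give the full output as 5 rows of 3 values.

32 28 25
28 20 13
40 18 51
47 30 34
27 34 26

Output[0,0]: The receptive field on the input at this output position is [9 3 7 / 12 4 3]. Elementwise product with the kernel and sum: 9·1 + 3·-1 + 7·1 + 12·1 + 4·1 + 3·1.
Output[0,1]: The receptive field on the input at this output position is [3 7 12 / 4 3 13]. Elementwise product with the kernel and sum: 3·1 + 7·-1 + 12·1 + 4·1 + 3·1 + 13·1.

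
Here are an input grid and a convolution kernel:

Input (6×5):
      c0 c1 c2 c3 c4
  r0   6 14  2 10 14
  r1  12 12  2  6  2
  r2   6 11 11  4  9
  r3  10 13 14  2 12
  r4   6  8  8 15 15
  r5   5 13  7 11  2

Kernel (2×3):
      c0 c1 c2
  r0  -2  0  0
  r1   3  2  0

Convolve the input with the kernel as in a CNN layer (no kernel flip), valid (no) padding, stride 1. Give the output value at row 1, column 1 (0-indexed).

31

The receptive field on the input at this output position is [12 2 6 / 11 11 4]. Elementwise product with the kernel and sum: 12·-2 + 11·3 + 11·2.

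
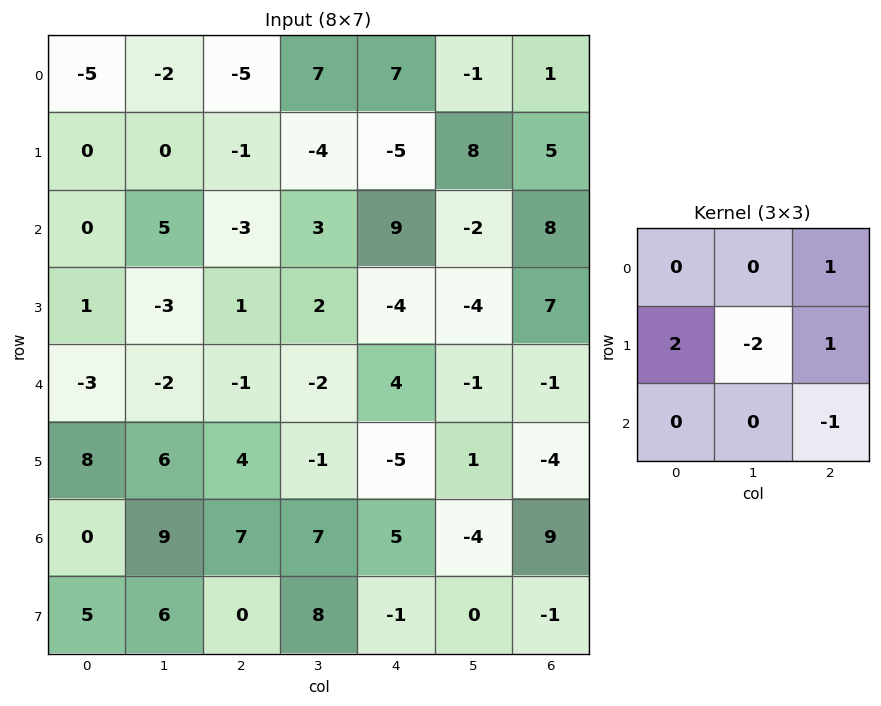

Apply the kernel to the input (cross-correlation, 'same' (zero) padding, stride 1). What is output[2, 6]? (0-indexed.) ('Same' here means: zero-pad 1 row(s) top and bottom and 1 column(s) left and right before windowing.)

-20

The receptive field on the zero-padded input at this output position is [8 5 0 / -2 8 0 / -4 7 0]. Elementwise product with the kernel and sum: 0·1 + -2·2 + 8·-2 + 0·1 + 0·-1.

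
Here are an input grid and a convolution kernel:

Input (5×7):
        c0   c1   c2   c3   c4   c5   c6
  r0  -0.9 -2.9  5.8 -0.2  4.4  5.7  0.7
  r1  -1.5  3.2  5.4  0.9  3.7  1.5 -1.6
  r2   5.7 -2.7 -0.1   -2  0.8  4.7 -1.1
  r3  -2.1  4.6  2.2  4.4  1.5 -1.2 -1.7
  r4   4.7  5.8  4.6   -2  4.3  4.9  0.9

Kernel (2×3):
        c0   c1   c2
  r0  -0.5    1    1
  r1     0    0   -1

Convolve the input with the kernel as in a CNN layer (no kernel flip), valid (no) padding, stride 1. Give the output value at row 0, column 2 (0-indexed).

The receptive field on the input at this output position is [5.8 -0.2 4.4 / 5.4 0.9 3.7]. Elementwise product with the kernel and sum: 5.8·-0.5 + -0.2·1 + 4.4·1 + 3.7·-1.

-2.4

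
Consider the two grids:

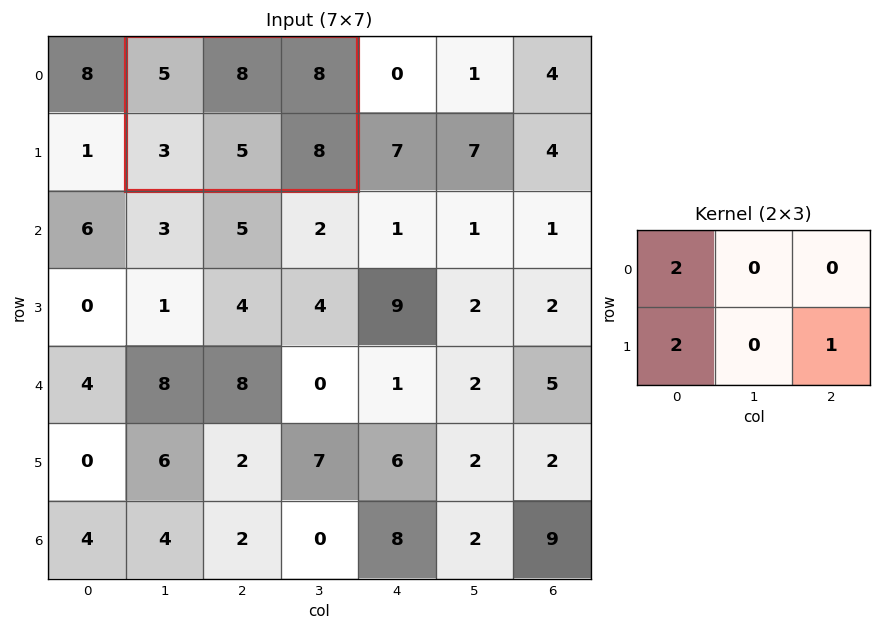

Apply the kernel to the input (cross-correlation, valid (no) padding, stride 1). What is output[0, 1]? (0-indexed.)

The receptive field on the input at this output position is [5 8 8 / 3 5 8]. Elementwise product with the kernel and sum: 5·2 + 3·2 + 8·1.

24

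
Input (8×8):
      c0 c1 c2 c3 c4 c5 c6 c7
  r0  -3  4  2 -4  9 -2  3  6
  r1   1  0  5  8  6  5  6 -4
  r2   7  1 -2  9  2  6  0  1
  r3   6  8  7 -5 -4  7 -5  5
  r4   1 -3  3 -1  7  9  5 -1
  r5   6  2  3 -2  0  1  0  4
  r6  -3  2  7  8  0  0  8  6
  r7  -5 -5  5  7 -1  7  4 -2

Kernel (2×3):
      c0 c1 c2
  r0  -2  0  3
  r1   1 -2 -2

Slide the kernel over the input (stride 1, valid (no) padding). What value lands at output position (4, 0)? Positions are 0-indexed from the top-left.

The receptive field on the input at this output position is [1 -3 3 / 6 2 3]. Elementwise product with the kernel and sum: 1·-2 + 3·3 + 6·1 + 2·-2 + 3·-2.

3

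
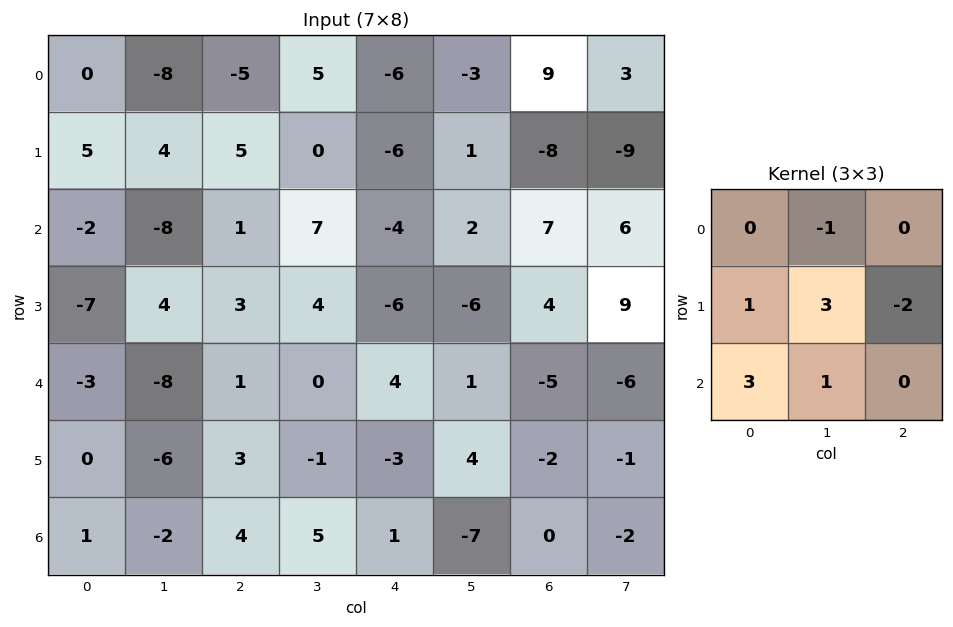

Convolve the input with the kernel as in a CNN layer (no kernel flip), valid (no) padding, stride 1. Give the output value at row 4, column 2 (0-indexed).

The receptive field on the input at this output position is [1 0 4 / 3 -1 -3 / 4 5 1]. Elementwise product with the kernel and sum: 0·-1 + 3·1 + -1·3 + -3·-2 + 4·3 + 5·1.

23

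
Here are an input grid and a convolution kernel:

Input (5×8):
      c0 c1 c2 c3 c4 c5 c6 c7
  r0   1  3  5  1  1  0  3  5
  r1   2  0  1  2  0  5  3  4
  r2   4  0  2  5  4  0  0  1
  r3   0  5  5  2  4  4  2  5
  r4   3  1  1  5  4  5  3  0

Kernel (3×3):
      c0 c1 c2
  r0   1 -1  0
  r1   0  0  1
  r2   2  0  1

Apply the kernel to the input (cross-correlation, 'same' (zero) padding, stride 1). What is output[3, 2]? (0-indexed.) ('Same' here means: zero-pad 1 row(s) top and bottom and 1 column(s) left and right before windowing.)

7

The receptive field on the zero-padded input at this output position is [0 2 5 / 5 5 2 / 1 1 5]. Elementwise product with the kernel and sum: 0·1 + 2·-1 + 2·1 + 1·2 + 5·1.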